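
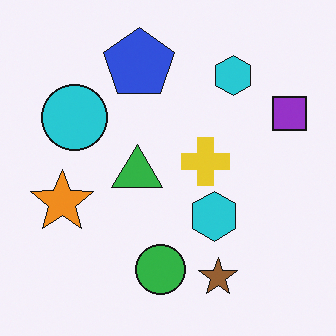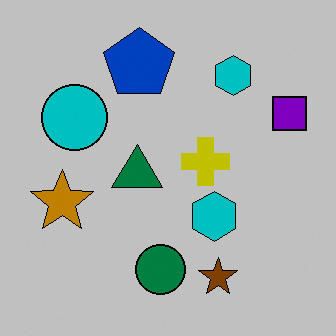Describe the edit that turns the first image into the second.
This is the original image aggressively posterized.

Each flat color has snapped to a coarser quantized level — most visibly, the near-white background has dropped to a flat grey.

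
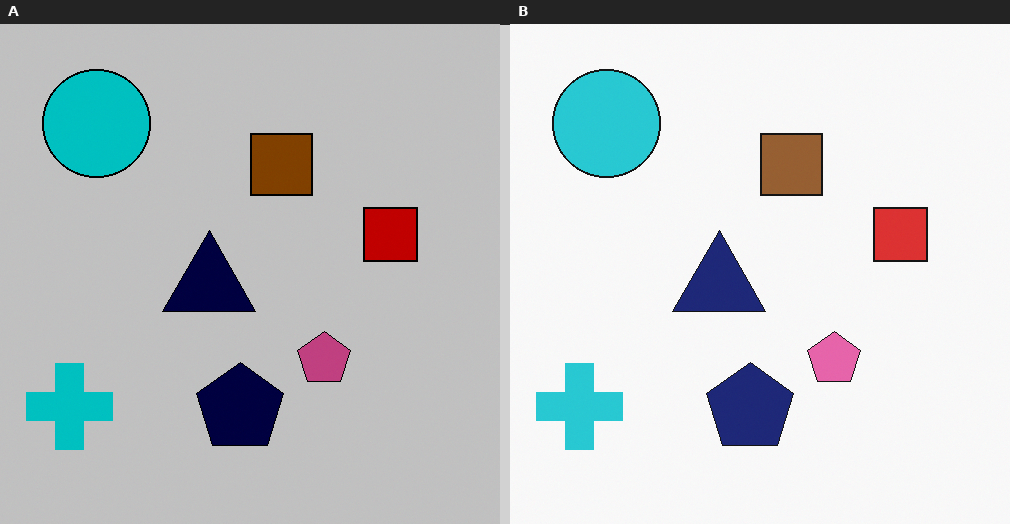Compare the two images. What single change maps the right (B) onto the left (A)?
It was heavily posterized to just a handful of flat colors.

Each flat color has snapped to a coarser quantized level — most visibly, the near-white background has dropped to a flat grey.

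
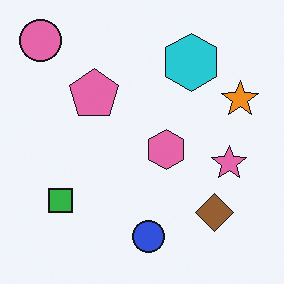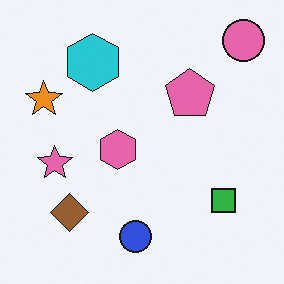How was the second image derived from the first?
It was flipped horizontally (left ↔ right).

The pink circle is in the top-left of the first image and the top-right of the second — shapes on opposite sides of the vertical midline have swapped in a mirror flip.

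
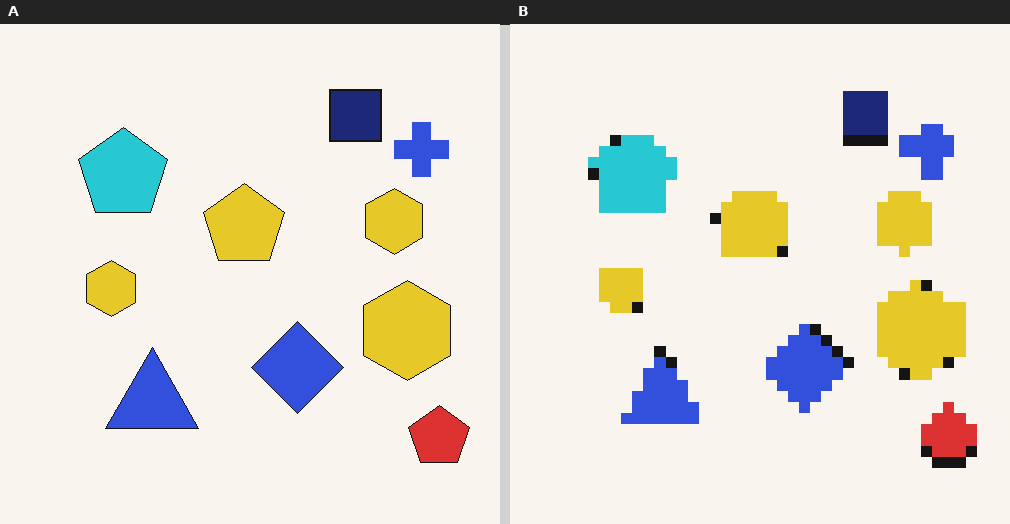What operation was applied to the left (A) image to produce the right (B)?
Heavily pixelated into large blocks.

Shapes are reduced to large square blocks; fine edges and outlines are lost — a downscale-then-upscale (mosaic) effect.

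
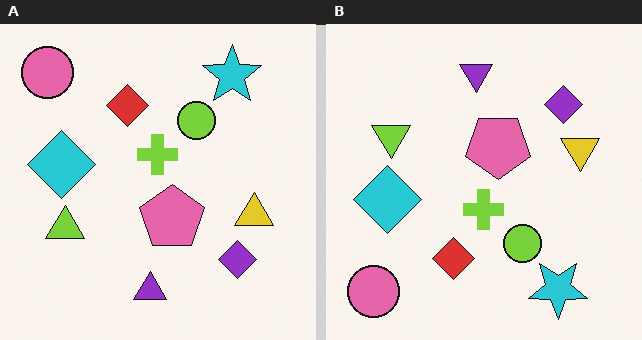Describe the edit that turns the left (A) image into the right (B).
The image was flipped vertically (top ↔ bottom).

The pink circle is in the top-left of the left (A) image and the bottom-left of the right (B) — shapes on opposite sides of the horizontal midline have swapped in a mirror flip.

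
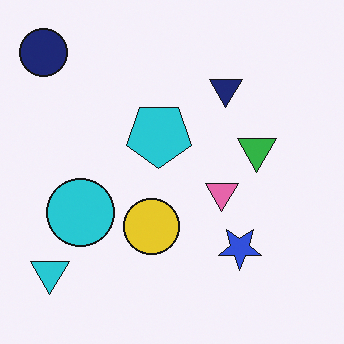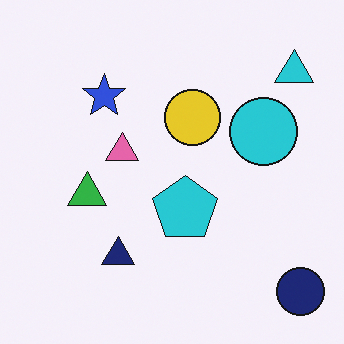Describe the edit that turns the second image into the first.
The first image is the second rotated 180°.

The navy circle sits in the bottom-right of the second image and the top-left of the first — consistent with a whole-image 180° rotation.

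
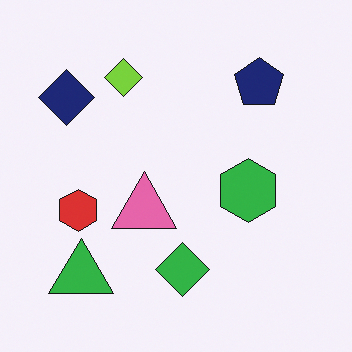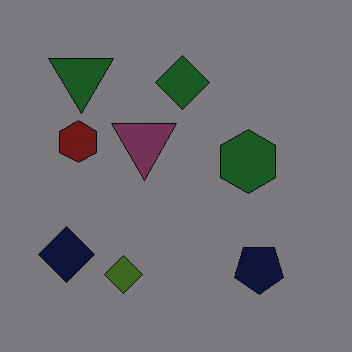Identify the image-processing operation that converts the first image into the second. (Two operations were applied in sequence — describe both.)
The transformation is: flipped vertically (top ↔ bottom), then darkened a lot.

The green triangle is in the bottom-left of the first image and the top-left of the second — shapes on opposite sides of the horizontal midline have swapped in a mirror flip. Every pixel — background and shapes alike — is uniformly darkened.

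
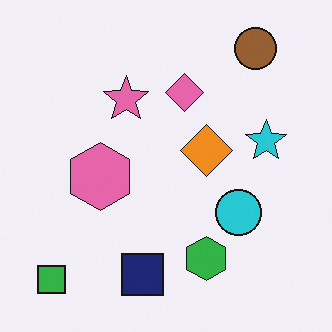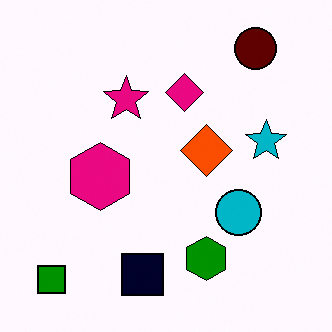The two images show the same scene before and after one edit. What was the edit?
The image was given much higher contrast.

Tones are pushed away from mid-grey across the whole image — a global contrast change.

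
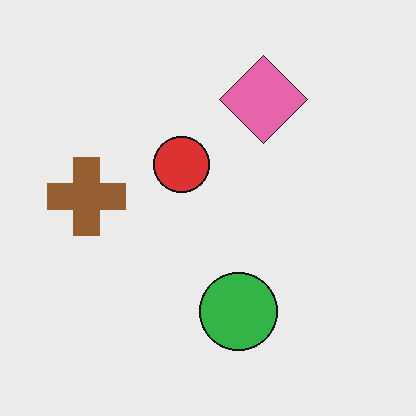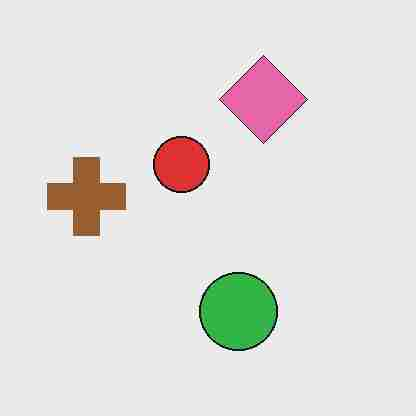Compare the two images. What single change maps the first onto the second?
The image was heavily JPEG-compressed with obvious blocking artifacts.

Blocky 8×8 compression artifacts appear around shape edges and the flat background shows ringing — characteristic JPEG degradation.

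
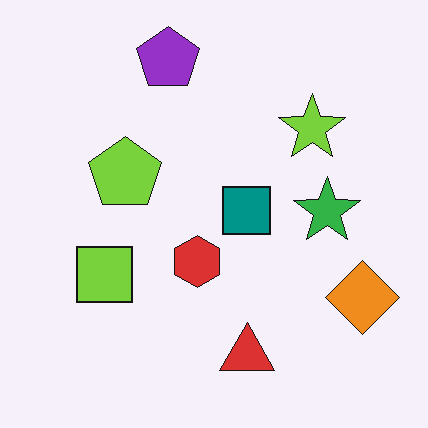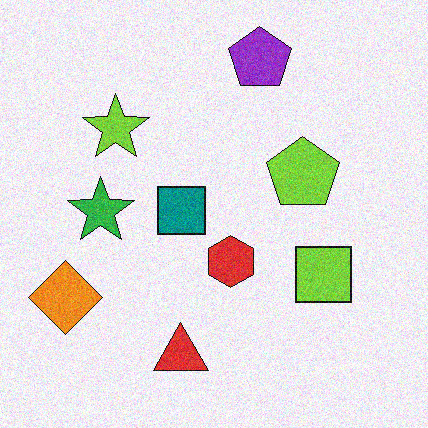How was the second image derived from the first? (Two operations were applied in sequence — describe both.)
The second image is the first flipped horizontally (left ↔ right), then degraded with moderate additive noise.

The orange diamond is in the bottom-right of the first image and the bottom-left of the second — shapes on opposite sides of the vertical midline have swapped in a mirror flip. Random speckle covers the whole image, including the flat background.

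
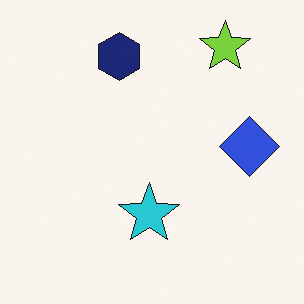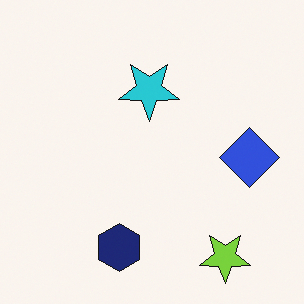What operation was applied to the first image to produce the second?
It was flipped vertically (top ↔ bottom).

The lime star is in the top-right of the first image and the bottom-right of the second — shapes on opposite sides of the horizontal midline have swapped in a mirror flip.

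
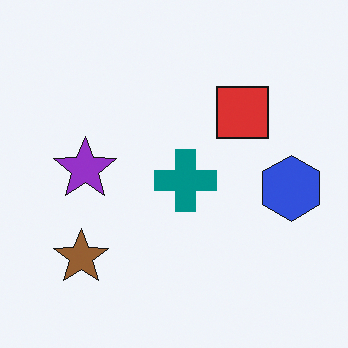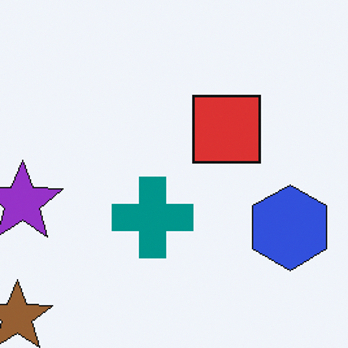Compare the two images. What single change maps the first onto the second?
The image was cropped slightly and scaled back up.

The visible shapes are larger and the field of view is narrower; shapes near the original edges may be partly or wholly outside the frame — a crop-and-rescale.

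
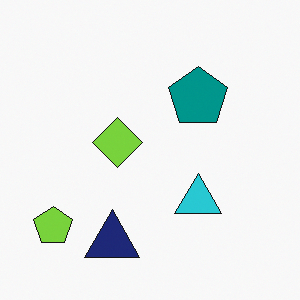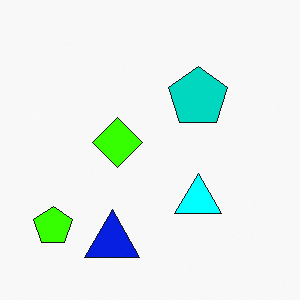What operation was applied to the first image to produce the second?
It was heavily oversaturated.

All colors are more vivid — a global saturation change.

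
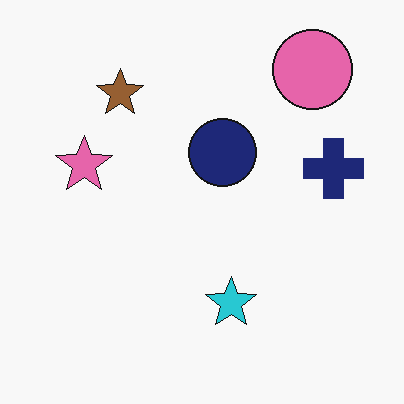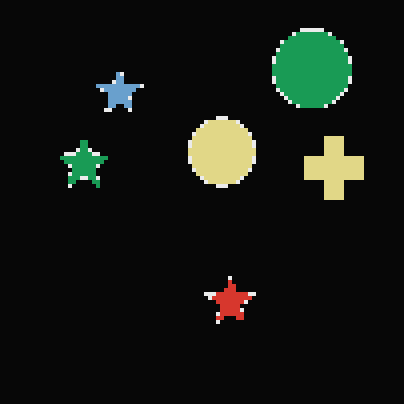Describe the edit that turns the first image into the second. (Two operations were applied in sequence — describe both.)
Color-inverted (negative), then mildly pixelated.

The light background has become dark and every shape's color is its complement — a photographic negative. Shapes are reduced to large square blocks; fine edges and outlines are lost — a downscale-then-upscale (mosaic) effect.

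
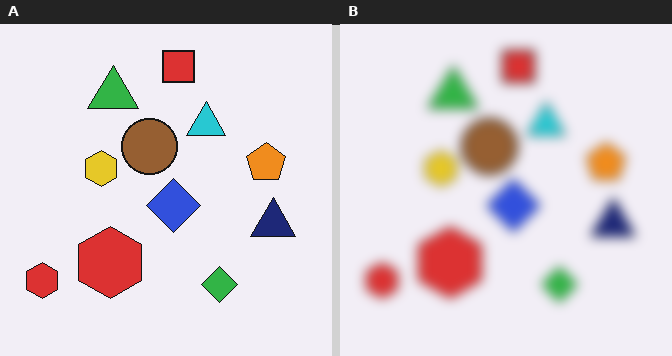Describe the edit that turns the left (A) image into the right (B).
It was strongly gaussian-blurred.

Shape edges and outlines are uniformly softened across the whole image.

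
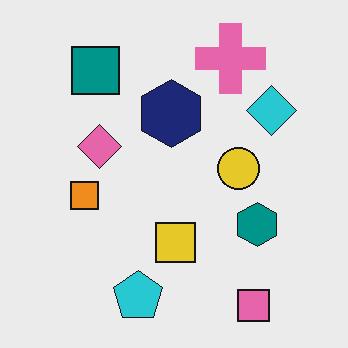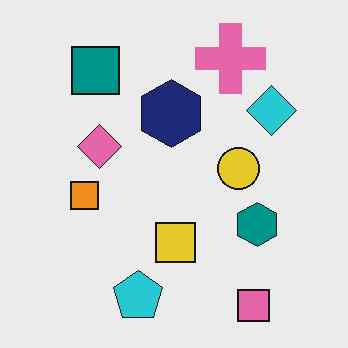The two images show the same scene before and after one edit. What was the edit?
This is the original image given moderate JPEG compression.

Blocky 8×8 compression artifacts appear around shape edges and the flat background shows ringing — characteristic JPEG degradation.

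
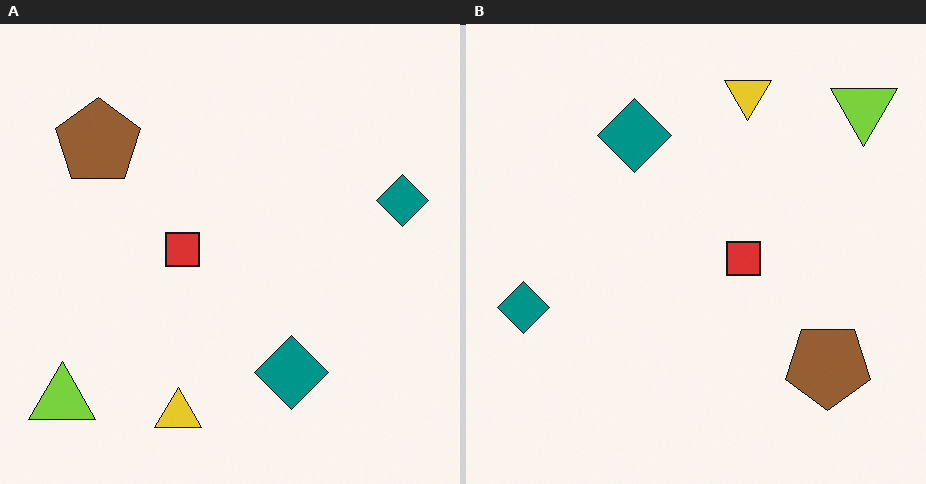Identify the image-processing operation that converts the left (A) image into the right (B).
Rotated 180°.

The lime triangle sits in the bottom-left of the left (A) image and the top-right of the right (B) — consistent with a whole-image 180° rotation.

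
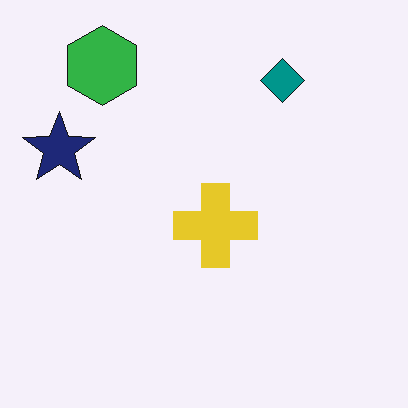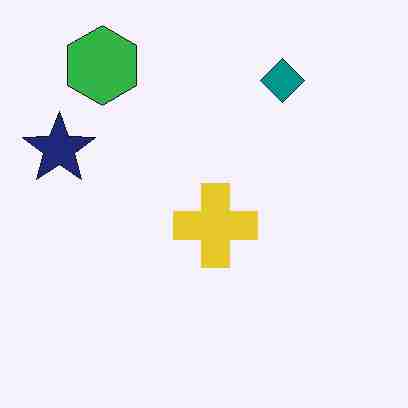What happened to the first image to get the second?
This is the original image heavily JPEG-compressed with obvious blocking artifacts.

Blocky 8×8 compression artifacts appear around shape edges and the flat background shows ringing — characteristic JPEG degradation.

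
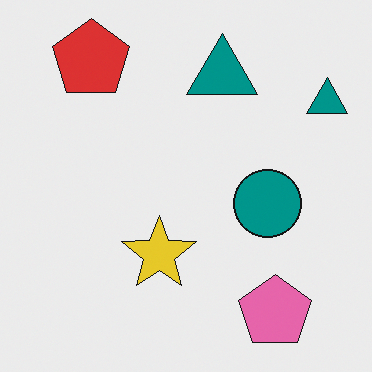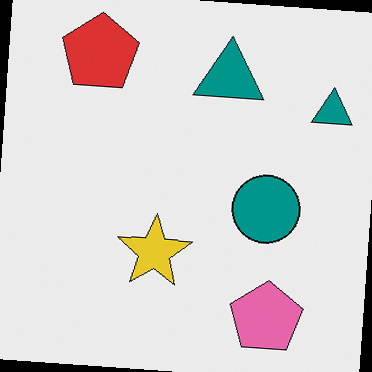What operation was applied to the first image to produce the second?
The image was rotated clockwise by a few degrees.

Every shape is tilted by the same angle and the image corners show triangular fill wedges — a whole-image rotation by a non-right angle.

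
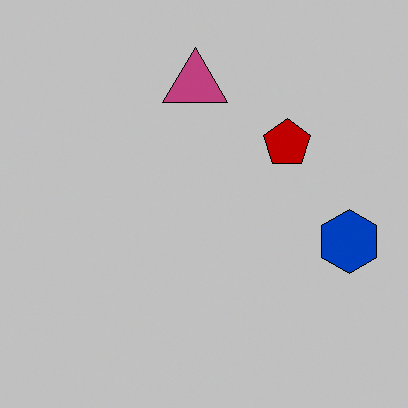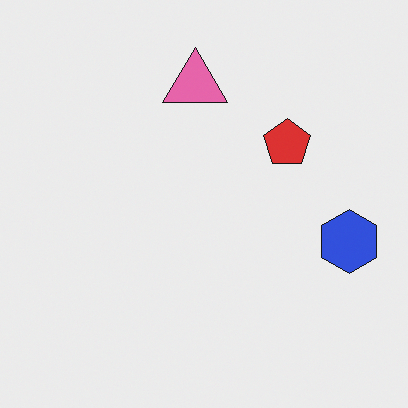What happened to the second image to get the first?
It was aggressively posterized.

Each flat color has snapped to a coarser quantized level — most visibly, the near-white background has dropped to a flat grey.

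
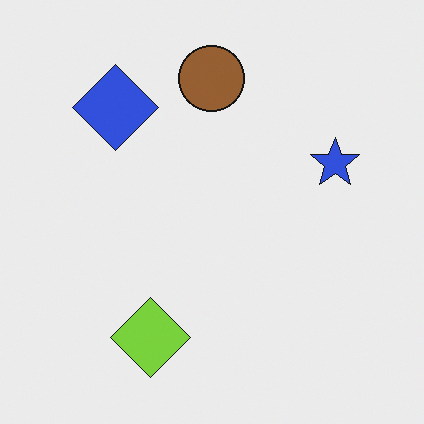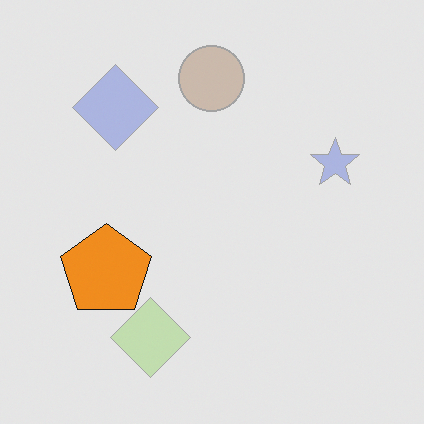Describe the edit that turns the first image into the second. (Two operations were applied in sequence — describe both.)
The image was washed out (contrast reduced), then overlaid with an additional orange pentagon.

Tones are pushed toward mid-grey across the whole image — a global contrast change. An orange pentagon appears in the second image that is absent from the first.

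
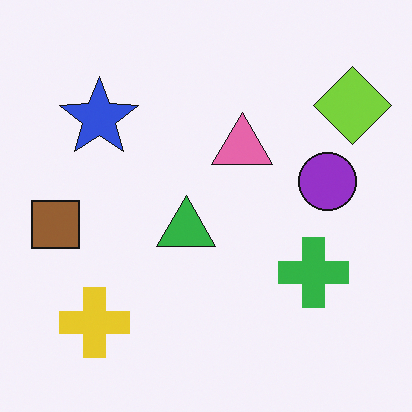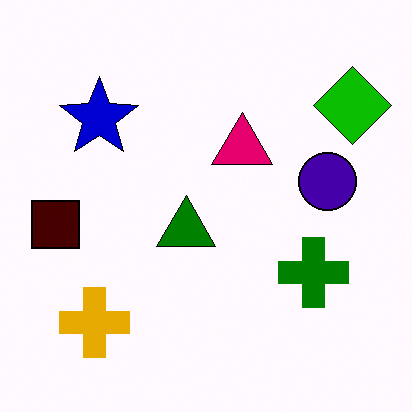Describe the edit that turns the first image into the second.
Given much higher contrast.

Tones are pushed away from mid-grey across the whole image — a global contrast change.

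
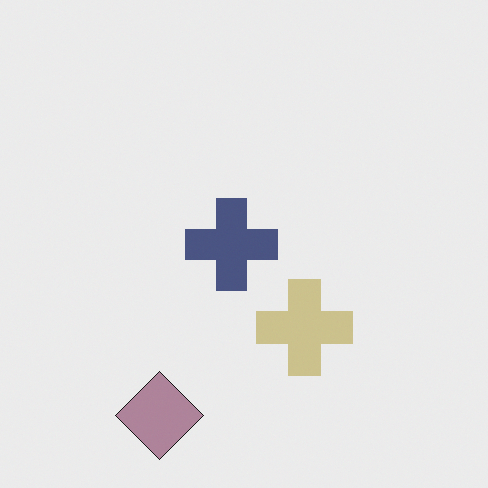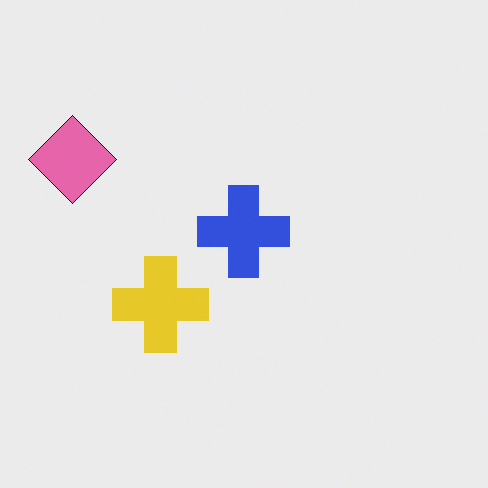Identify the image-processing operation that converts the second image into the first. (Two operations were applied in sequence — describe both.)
The first image is the second rotated 90° counter-clockwise, then made much more muted (saturation change).

The pink diamond sits in the top-left of the second image and the bottom-left of the first — consistent with a whole-image 90° counter-clockwise rotation. All colors are more muted and greyish — a global saturation change.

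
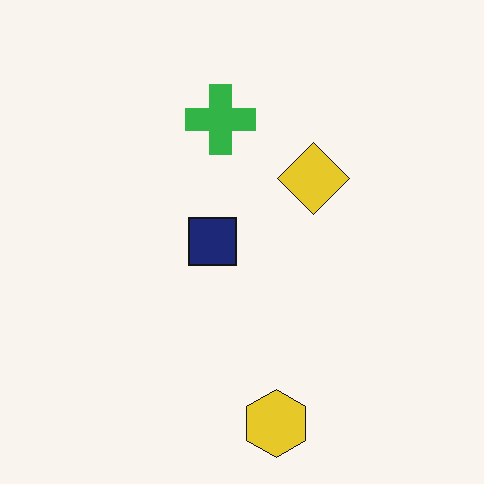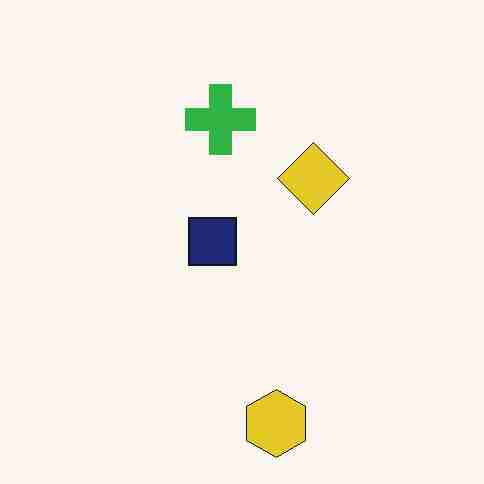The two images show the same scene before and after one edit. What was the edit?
It was heavily JPEG-compressed with obvious blocking artifacts.

Blocky 8×8 compression artifacts appear around shape edges and the flat background shows ringing — characteristic JPEG degradation.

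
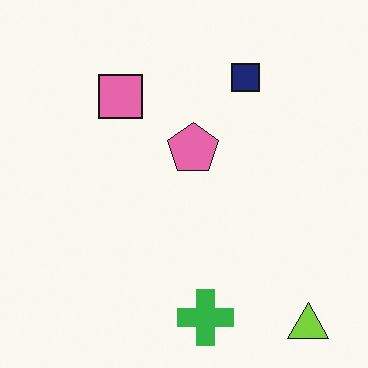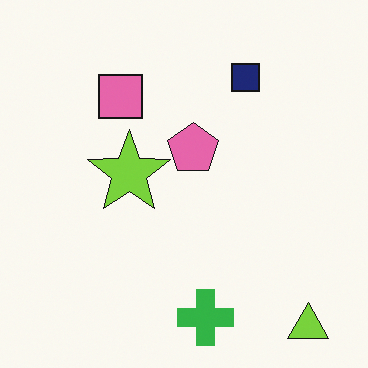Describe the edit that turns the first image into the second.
This is the original image overlaid with an additional lime star.

A lime star appears in the second image that is absent from the first.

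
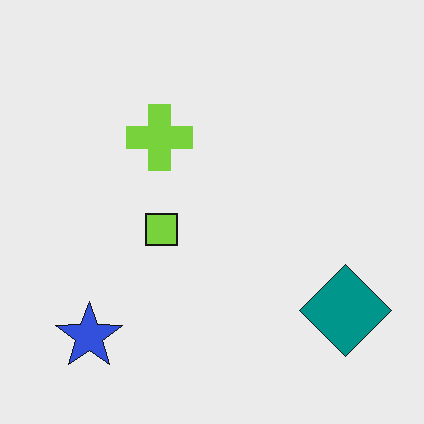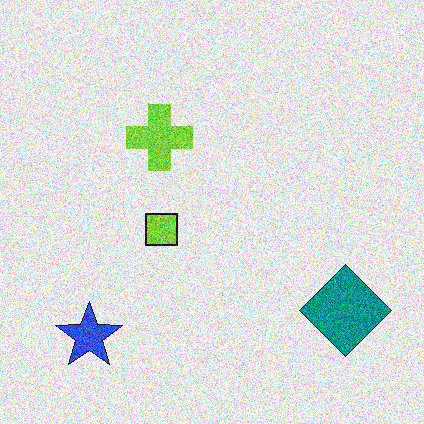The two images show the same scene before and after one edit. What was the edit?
This is the original image degraded with heavy additive noise.

Random speckle covers the whole image, including the flat background.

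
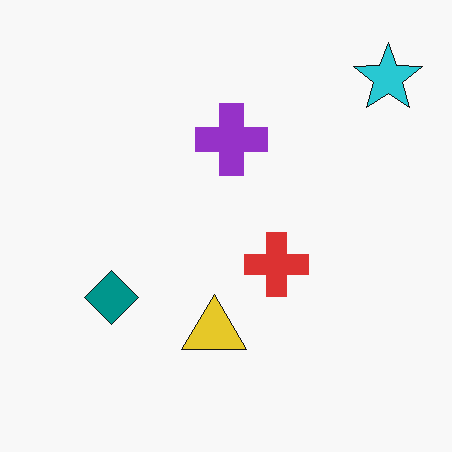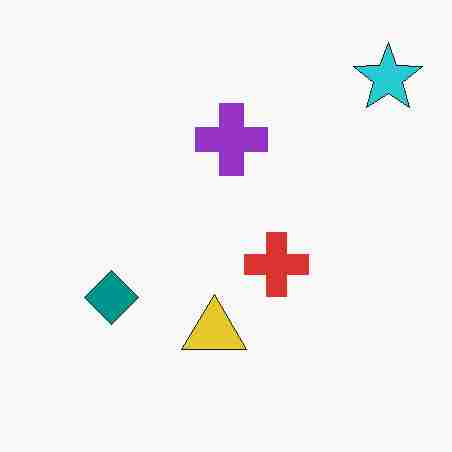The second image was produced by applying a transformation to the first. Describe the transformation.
The image was degraded with heavy JPEG compression.

Blocky 8×8 compression artifacts appear around shape edges and the flat background shows ringing — characteristic JPEG degradation.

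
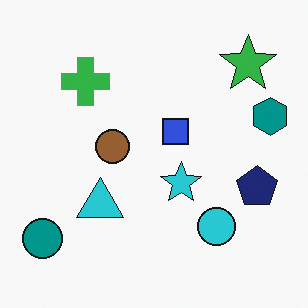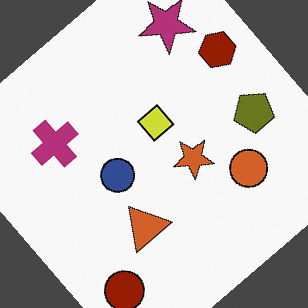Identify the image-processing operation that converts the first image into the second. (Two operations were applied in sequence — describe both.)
The transformation is: hue-shifted by a large amount, then rotated counter-clockwise by a large amount — several tens of degrees.

Every shape's color has rotated by the same amount around the hue wheel — a uniform hue shift. Every shape is tilted by the same angle and the image corners show triangular fill wedges — a whole-image rotation by a non-right angle.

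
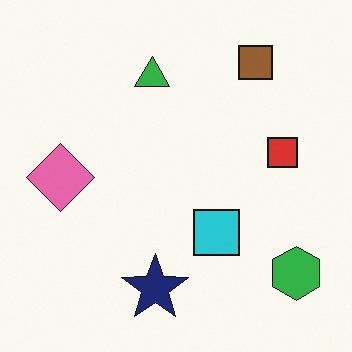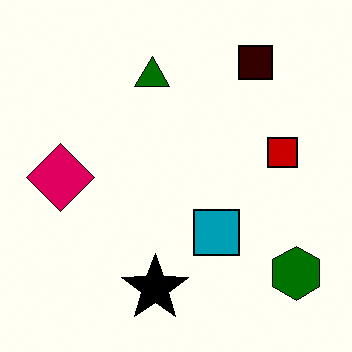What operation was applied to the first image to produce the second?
This is the original image boosted in contrast.

Tones are pushed away from mid-grey across the whole image — a global contrast change.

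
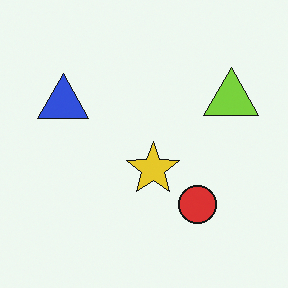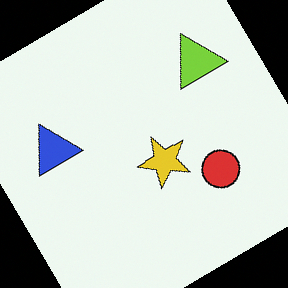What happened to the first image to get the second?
The transformation is: rotated counter-clockwise by a large amount — several tens of degrees.

Every shape is tilted by the same angle and the image corners show triangular fill wedges — a whole-image rotation by a non-right angle.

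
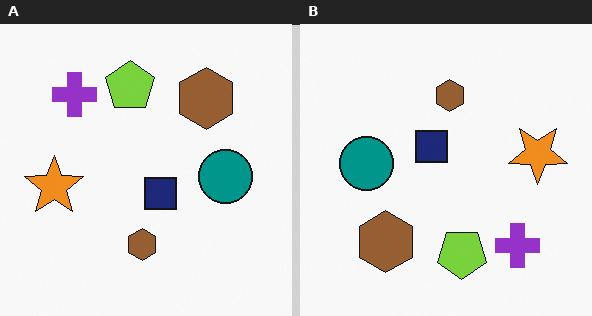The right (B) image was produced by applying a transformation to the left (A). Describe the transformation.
The transformation is: rotated 180°.

The purple cross sits in the top-left of the left (A) image and the bottom-right of the right (B) — consistent with a whole-image 180° rotation.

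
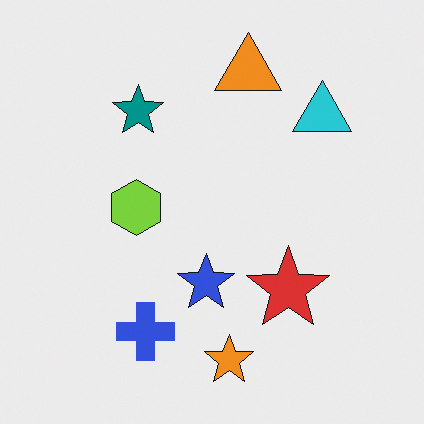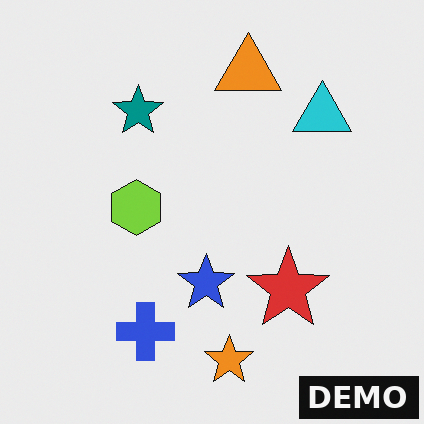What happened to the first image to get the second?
The second image is the first watermarked with the text "DEMO" in the lower-right corner.

A dark label reading "DEMO" appears in the lower-right corner.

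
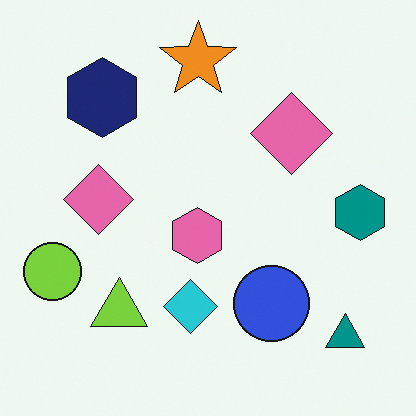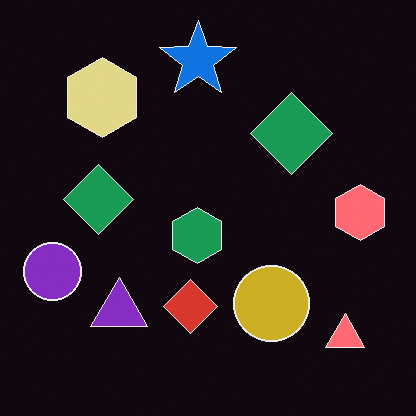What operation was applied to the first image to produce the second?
Color-inverted (negative).

The light background has become dark and every shape's color is its complement — a photographic negative.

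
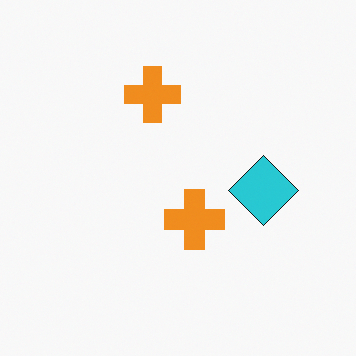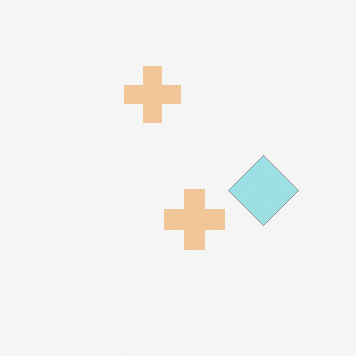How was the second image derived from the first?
The image was washed out (contrast reduced).

Tones are pushed toward mid-grey across the whole image — a global contrast change.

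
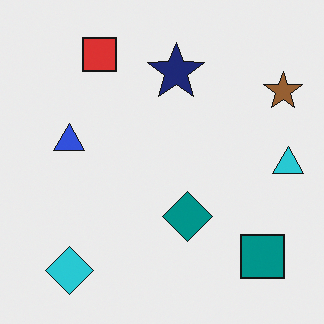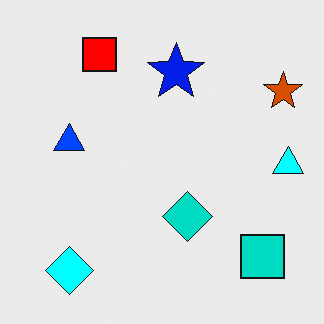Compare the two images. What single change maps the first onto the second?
The image was heavily oversaturated.

All colors are more vivid — a global saturation change.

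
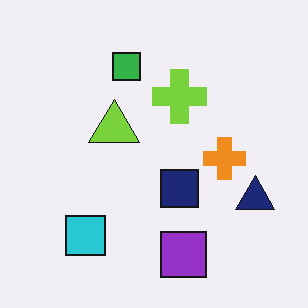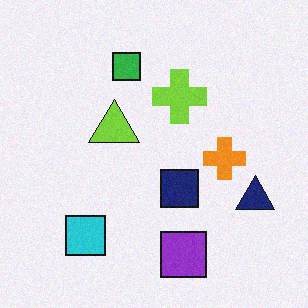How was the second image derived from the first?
Degraded with light additive noise.

Random speckle covers the whole image, including the flat background.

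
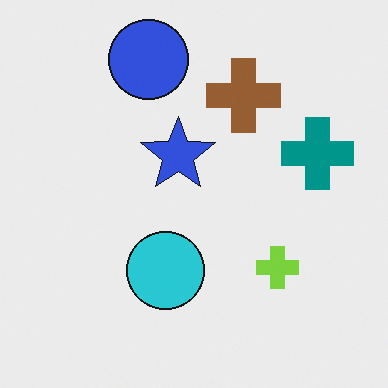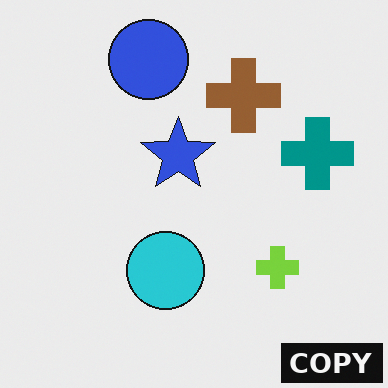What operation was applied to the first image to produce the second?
The image was watermarked with the text "COPY" in the lower-right corner.

A dark label reading "COPY" appears in the lower-right corner.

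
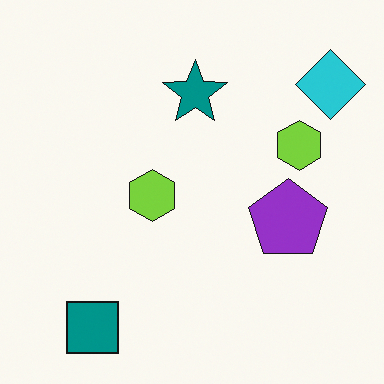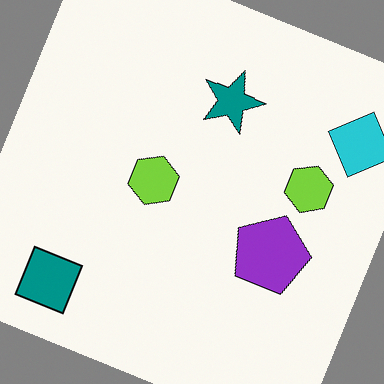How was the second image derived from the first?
The image was rotated clockwise by a clearly visible amount.

Every shape is tilted by the same angle and the image corners show triangular fill wedges — a whole-image rotation by a non-right angle.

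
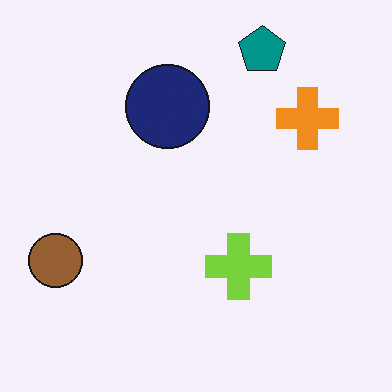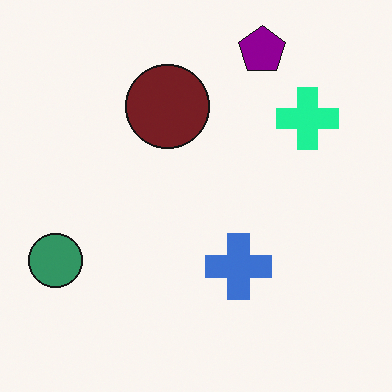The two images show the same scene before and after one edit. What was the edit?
Hue-shifted through roughly a third of the color wheel.

Every shape's color has rotated by the same amount around the hue wheel — a uniform hue shift.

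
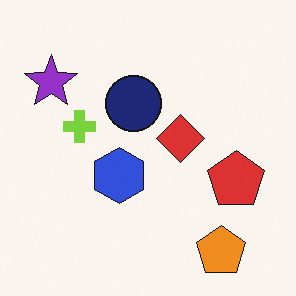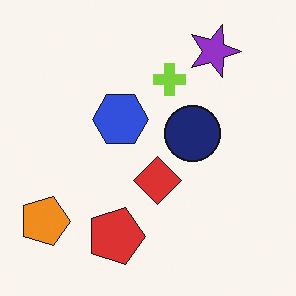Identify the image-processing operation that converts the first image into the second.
The second image is the first rotated 90° clockwise.

The orange pentagon sits in the bottom-right of the first image and the bottom-left of the second — consistent with a whole-image 90° clockwise rotation.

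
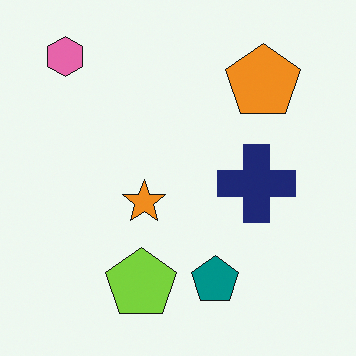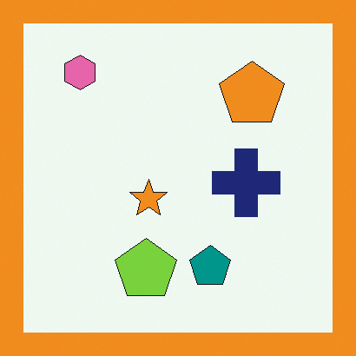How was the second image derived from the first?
The image was framed with a orange border.

A solid orange frame runs around the edge of the second image, with the content slightly shrunk inside it.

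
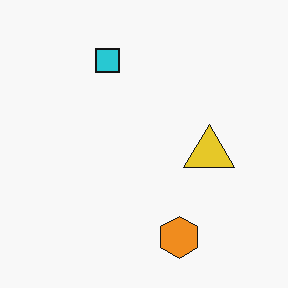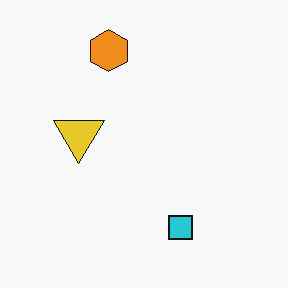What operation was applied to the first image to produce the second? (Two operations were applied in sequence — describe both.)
This is the original image JPEG-compressed with visible artifacts, then rotated 180°.

Blocky 8×8 compression artifacts appear around shape edges and the flat background shows ringing — characteristic JPEG degradation. The orange hexagon sits in the bottom of the first image and the top of the second — consistent with a whole-image 180° rotation.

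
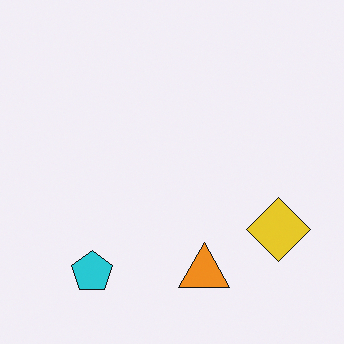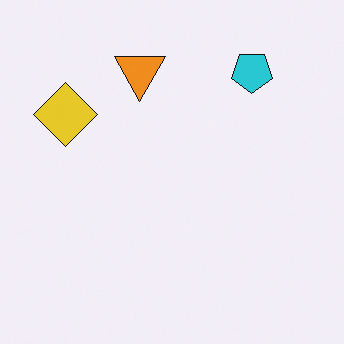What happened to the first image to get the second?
The image was rotated 180°.

The cyan pentagon sits in the bottom-left of the first image and the top-right of the second — consistent with a whole-image 180° rotation.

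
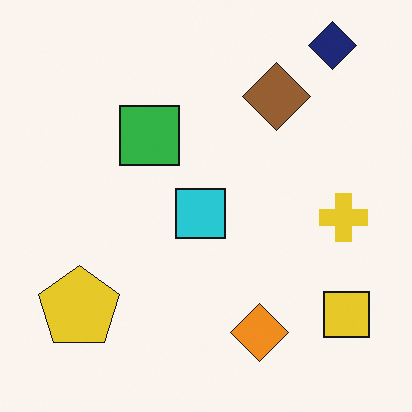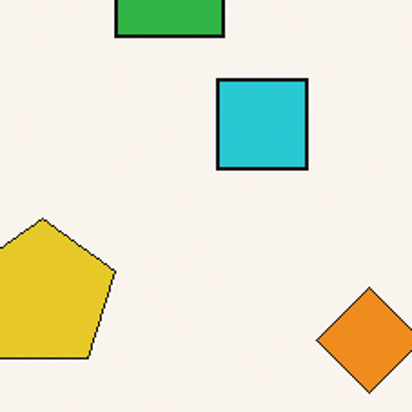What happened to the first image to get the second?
This is the original image cropped to a noticeably smaller region and rescaled.

The visible shapes are larger and the field of view is narrower; shapes near the original edges may be partly or wholly outside the frame — a crop-and-rescale.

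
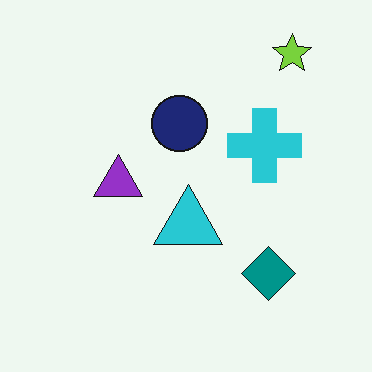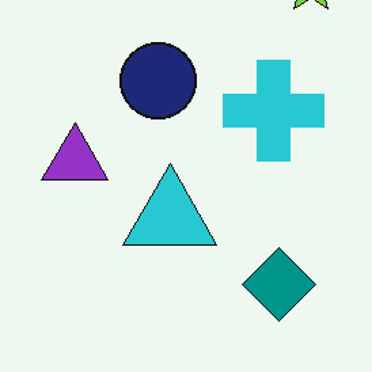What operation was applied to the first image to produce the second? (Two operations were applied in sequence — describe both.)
Cropped to a modestly smaller region and rescaled, then JPEG-compressed with visible artifacts.

The visible shapes are larger and the field of view is narrower; shapes near the original edges may be partly or wholly outside the frame — a crop-and-rescale. Blocky 8×8 compression artifacts appear around shape edges and the flat background shows ringing — characteristic JPEG degradation.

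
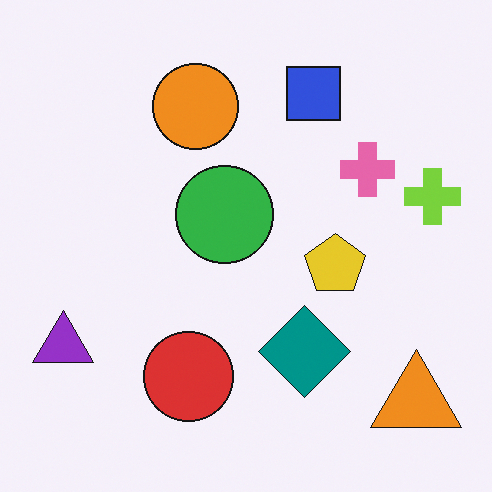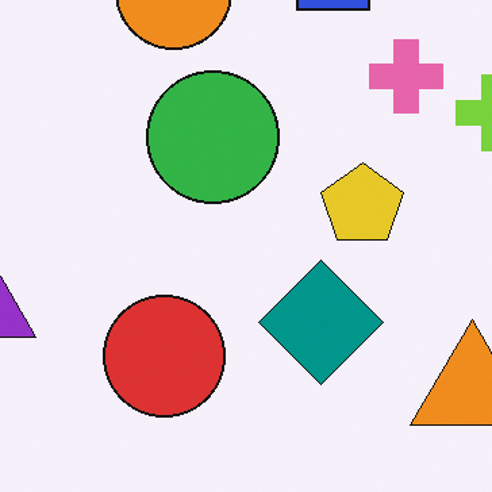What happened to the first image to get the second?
The second image is the first cropped slightly and scaled back up.

The visible shapes are larger and the field of view is narrower; shapes near the original edges may be partly or wholly outside the frame — a crop-and-rescale.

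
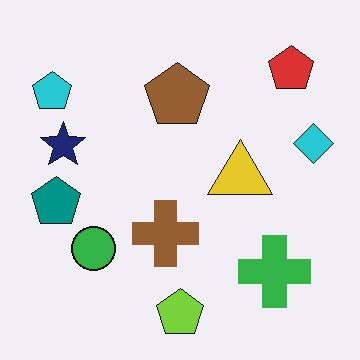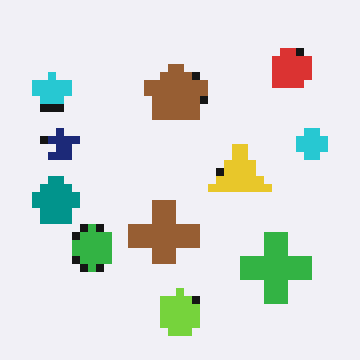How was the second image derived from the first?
The transformation is: moderately pixelated.

Shapes are reduced to large square blocks; fine edges and outlines are lost — a downscale-then-upscale (mosaic) effect.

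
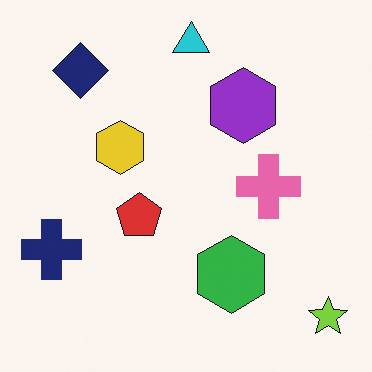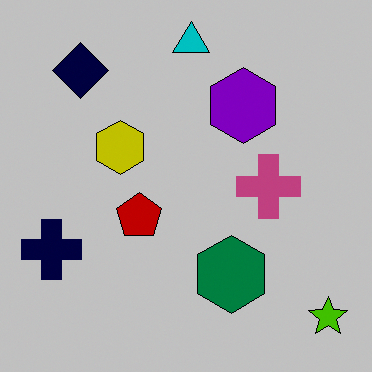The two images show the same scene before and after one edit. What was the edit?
This is the original image heavily posterized to just a handful of flat colors.

Each flat color has snapped to a coarser quantized level — most visibly, the near-white background has dropped to a flat grey.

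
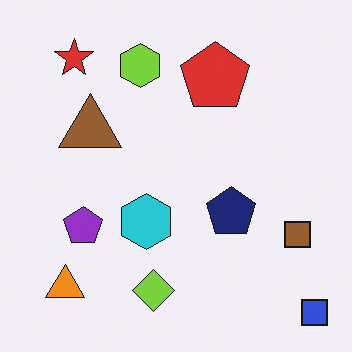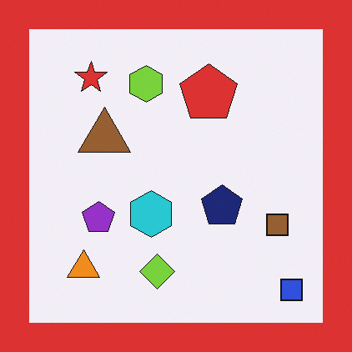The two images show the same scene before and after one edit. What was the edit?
It was framed with a red border.

A solid red frame runs around the edge of the second image, with the content slightly shrunk inside it.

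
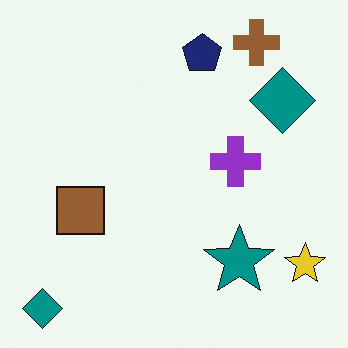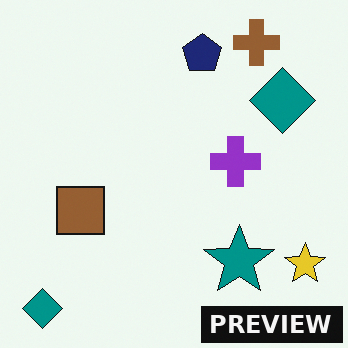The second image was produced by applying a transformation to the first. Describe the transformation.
The transformation is: watermarked with the text "PREVIEW" in the lower-right corner.

A dark label reading "PREVIEW" appears in the lower-right corner.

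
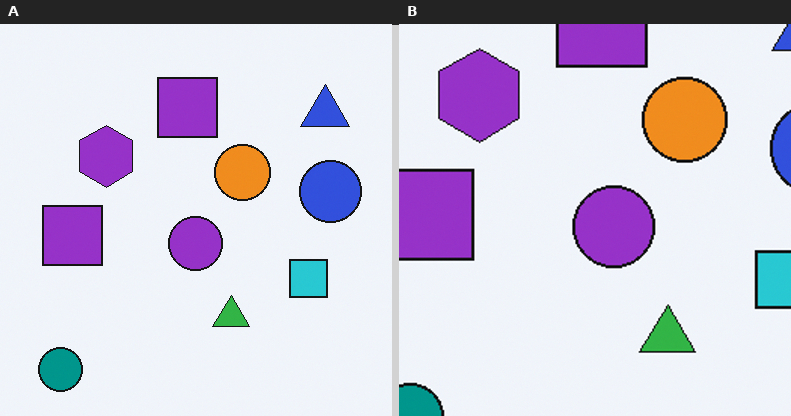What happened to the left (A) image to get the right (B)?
The right (B) image is the left (A) cropped to a modestly smaller region and rescaled.

The visible shapes are larger and the field of view is narrower; shapes near the original edges may be partly or wholly outside the frame — a crop-and-rescale.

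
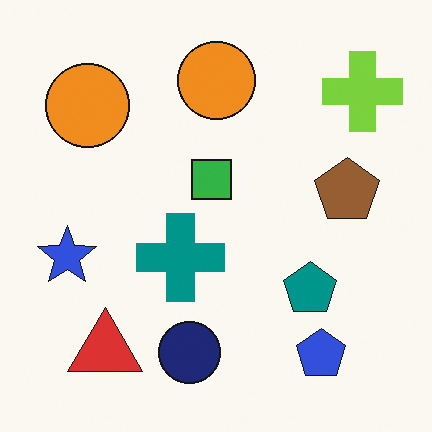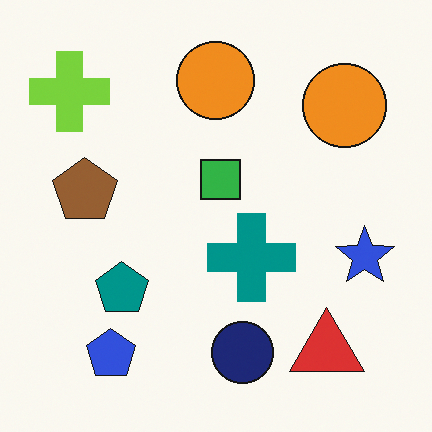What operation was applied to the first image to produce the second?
The second image is the first flipped horizontally (left ↔ right).

The blue star is in the left of the first image and the right of the second — shapes on opposite sides of the vertical midline have swapped in a mirror flip.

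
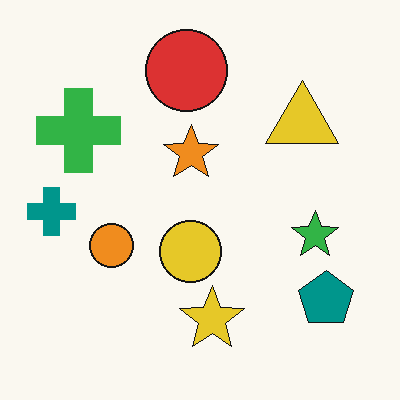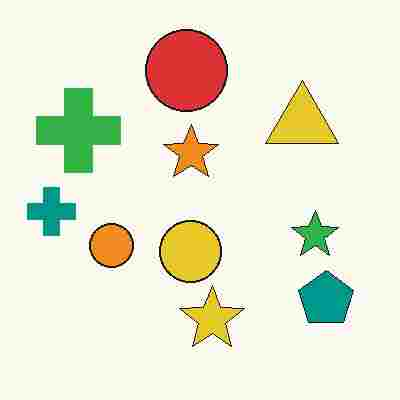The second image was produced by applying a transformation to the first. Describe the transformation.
The second image is the first degraded with heavy JPEG compression.

Blocky 8×8 compression artifacts appear around shape edges and the flat background shows ringing — characteristic JPEG degradation.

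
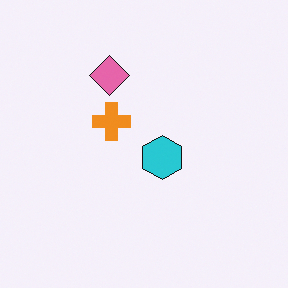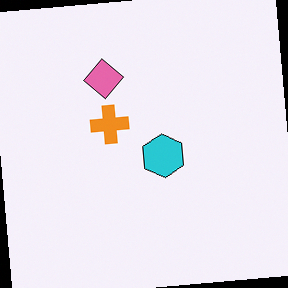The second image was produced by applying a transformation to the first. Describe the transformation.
It was rotated counter-clockwise by a few degrees.

Every shape is tilted by the same angle and the image corners show triangular fill wedges — a whole-image rotation by a non-right angle.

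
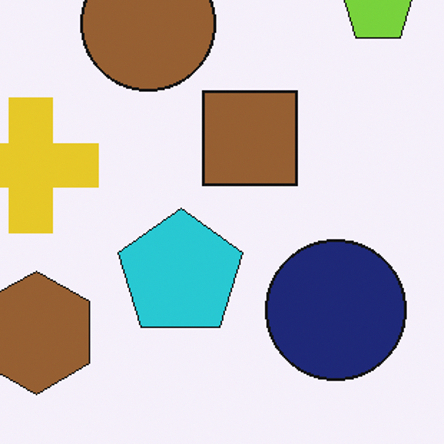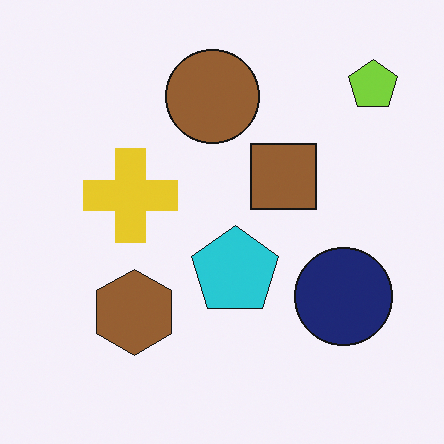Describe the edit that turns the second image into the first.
The image was cropped to a modestly smaller region and rescaled.

The visible shapes are larger and the field of view is narrower; shapes near the original edges may be partly or wholly outside the frame — a crop-and-rescale.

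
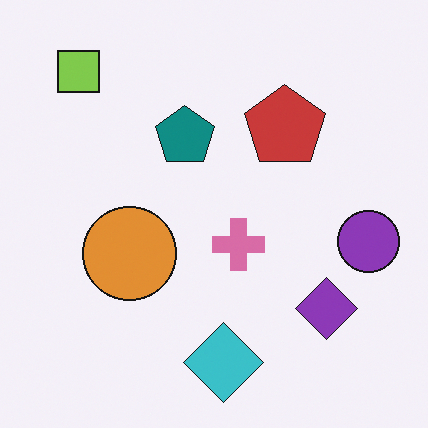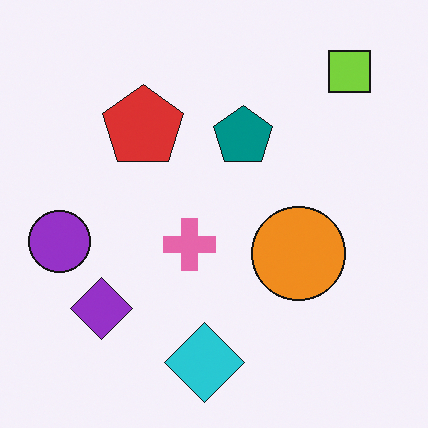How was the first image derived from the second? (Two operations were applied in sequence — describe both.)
The transformation is: slightly desaturated, then flipped horizontally (left ↔ right).

All colors are more muted and greyish — a global saturation change. The purple circle is in the left of the second image and the right of the first — shapes on opposite sides of the vertical midline have swapped in a mirror flip.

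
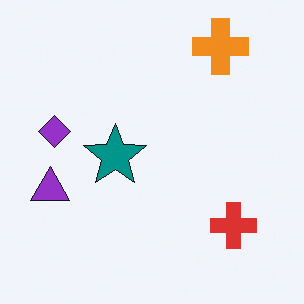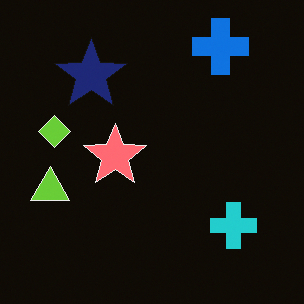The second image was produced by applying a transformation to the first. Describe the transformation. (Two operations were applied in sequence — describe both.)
It was color-inverted (negative), then overlaid with an additional navy star.

The light background has become dark and every shape's color is its complement — a photographic negative. A navy star appears in the second image that is absent from the first.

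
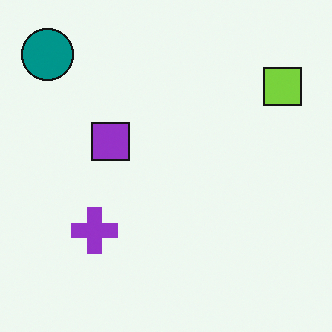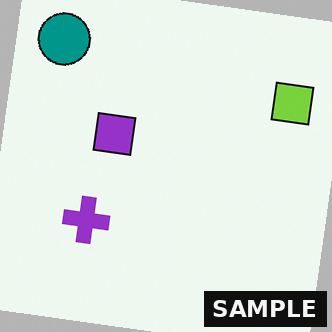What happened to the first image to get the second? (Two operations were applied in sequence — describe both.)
The transformation is: rotated clockwise by a small amount, then watermarked with the text "SAMPLE" in the lower-right corner.

Every shape is tilted by the same angle and the image corners show triangular fill wedges — a whole-image rotation by a non-right angle. A dark label reading "SAMPLE" appears in the lower-right corner.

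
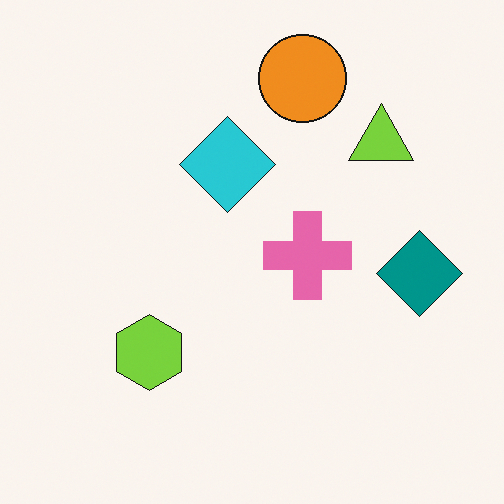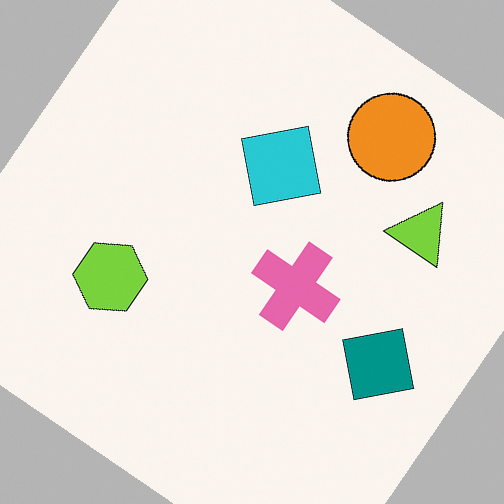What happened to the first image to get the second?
The transformation is: rotated clockwise by a large amount — several tens of degrees.

Every shape is tilted by the same angle and the image corners show triangular fill wedges — a whole-image rotation by a non-right angle.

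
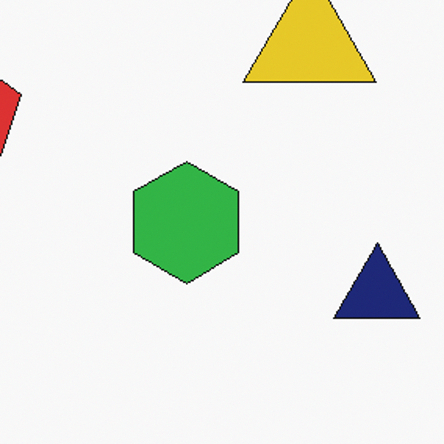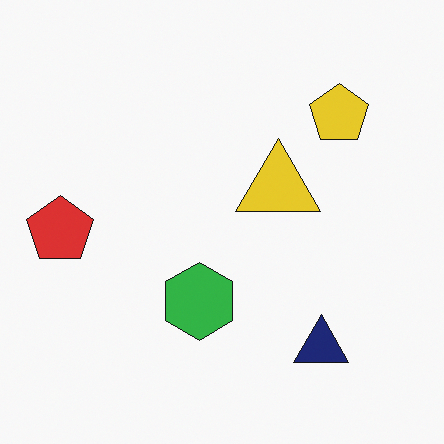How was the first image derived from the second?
The first image is the second cropped to a modestly smaller region and rescaled.

The visible shapes are larger and the field of view is narrower; shapes near the original edges may be partly or wholly outside the frame — a crop-and-rescale.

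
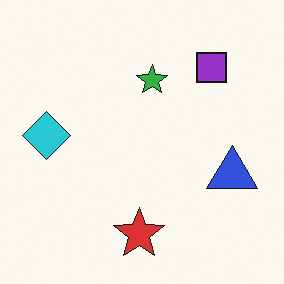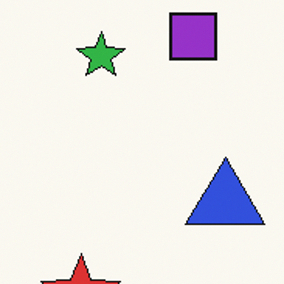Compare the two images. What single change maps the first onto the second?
Cropped to a modestly smaller region and rescaled.

The visible shapes are larger and the field of view is narrower; shapes near the original edges may be partly or wholly outside the frame — a crop-and-rescale.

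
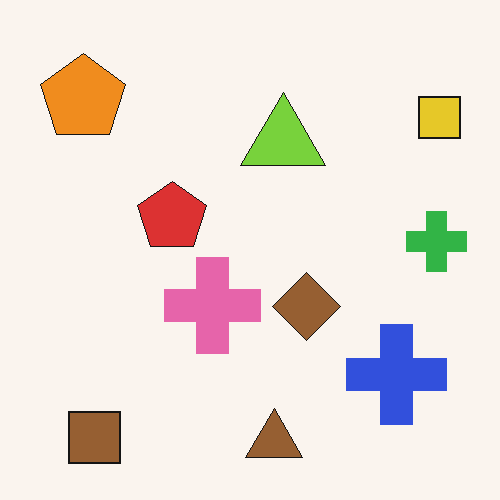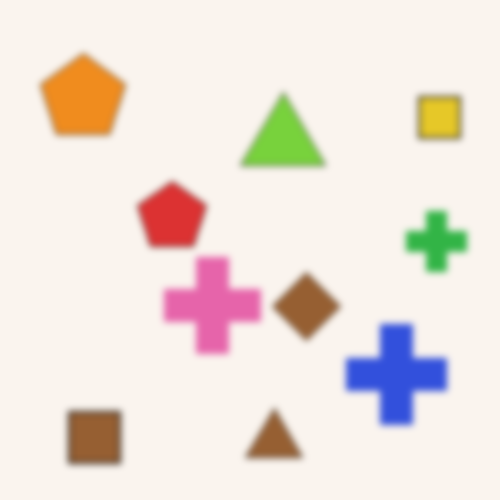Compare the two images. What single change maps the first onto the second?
This is the original image noticeably gaussian-blurred.

Shape edges and outlines are uniformly softened across the whole image.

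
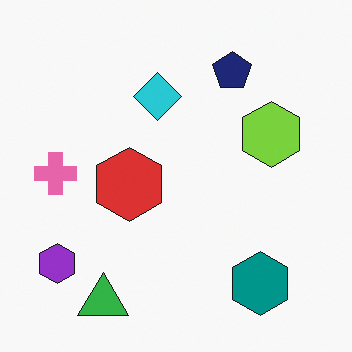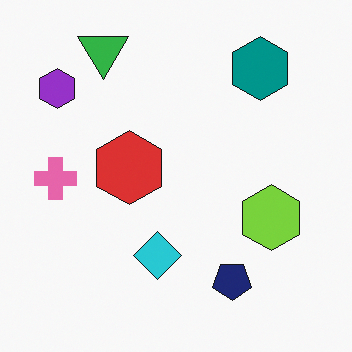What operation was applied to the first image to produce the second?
This is the original image flipped vertically (top ↔ bottom).

The green triangle is in the bottom-left of the first image and the top-left of the second — shapes on opposite sides of the horizontal midline have swapped in a mirror flip.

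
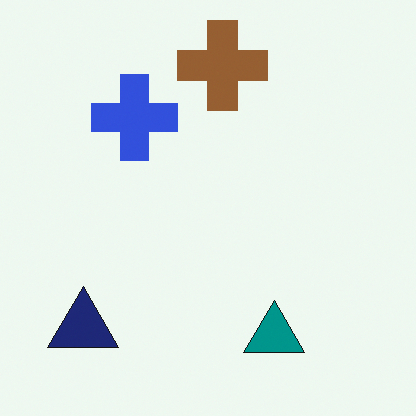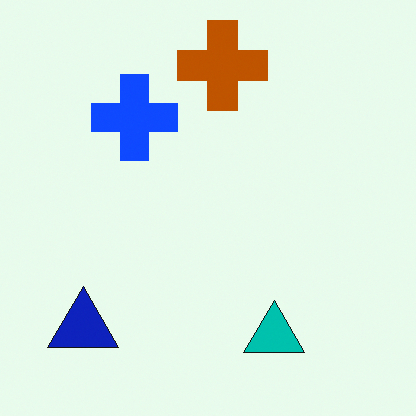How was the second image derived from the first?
This is the original image made much more vivid (saturation change).

All colors are more vivid — a global saturation change.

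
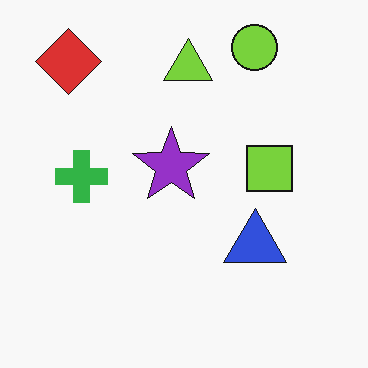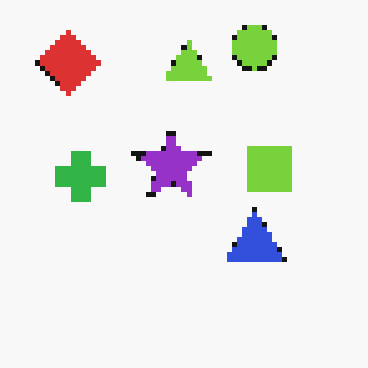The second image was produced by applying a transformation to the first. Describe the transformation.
This is the original image lightly pixelated (a mild mosaic effect).

Shapes are reduced to large square blocks; fine edges and outlines are lost — a downscale-then-upscale (mosaic) effect.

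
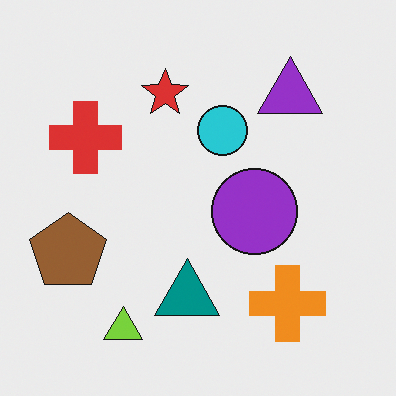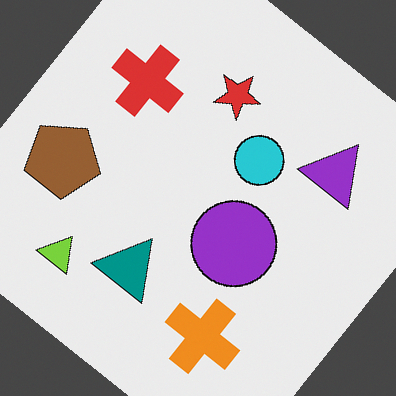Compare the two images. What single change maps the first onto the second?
Rotated clockwise by a large amount — several tens of degrees.

Every shape is tilted by the same angle and the image corners show triangular fill wedges — a whole-image rotation by a non-right angle.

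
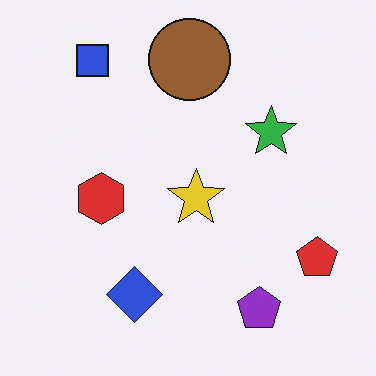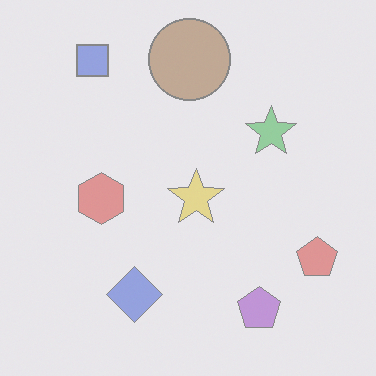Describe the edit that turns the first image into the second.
The transformation is: washed out (contrast reduced).

Tones are pushed toward mid-grey across the whole image — a global contrast change.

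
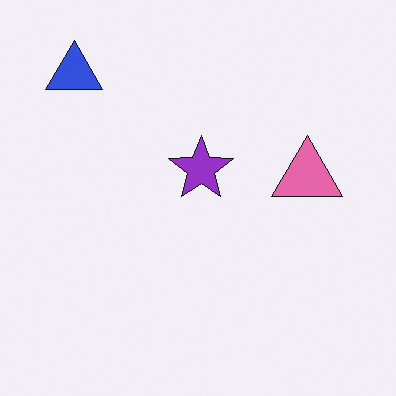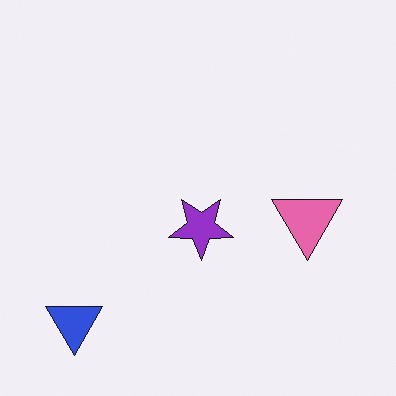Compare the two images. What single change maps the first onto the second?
This is the original image flipped vertically (top ↔ bottom).

The blue triangle is in the top-left of the first image and the bottom-left of the second — shapes on opposite sides of the horizontal midline have swapped in a mirror flip.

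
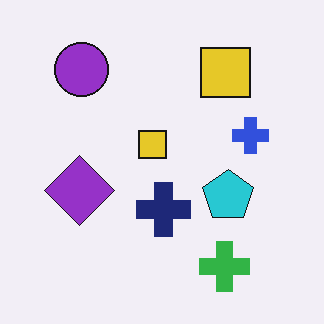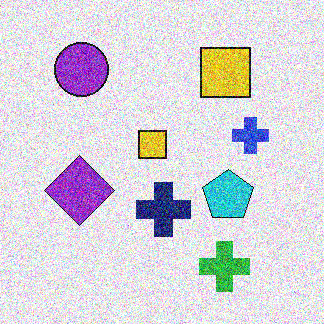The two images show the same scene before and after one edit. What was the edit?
This is the original image degraded with a thick layer of grain.

Random speckle covers the whole image, including the flat background.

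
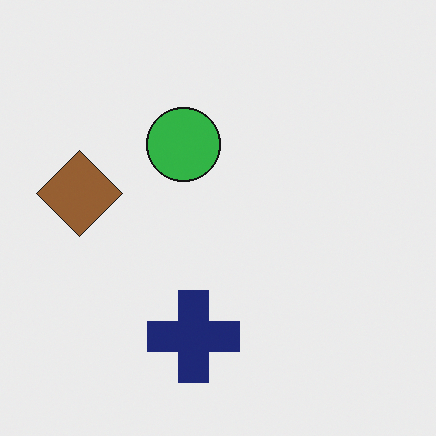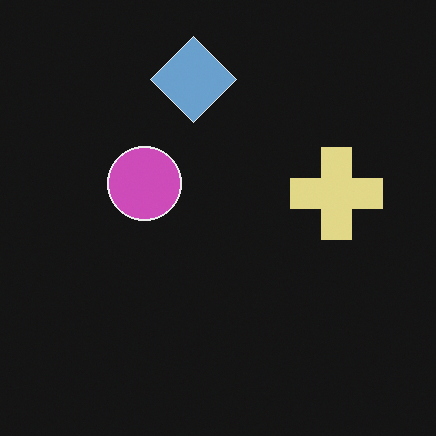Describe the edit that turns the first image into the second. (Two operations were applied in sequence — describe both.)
Color-inverted (negative), then transposed (reflected across the top-left ↔ bottom-right diagonal).

The light background has become dark and every shape's color is its complement — a photographic negative. Shapes have swapped their row and column positions — what was in the top-right is now in the bottom-left — a diagonal reflection.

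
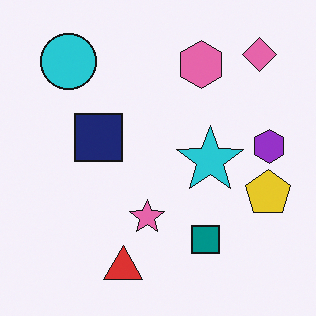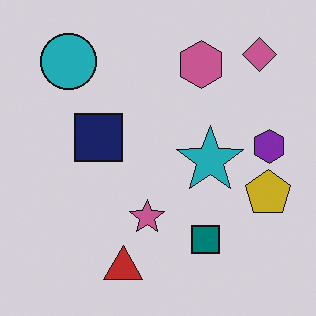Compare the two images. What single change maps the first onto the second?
This is the original image darkened a little.

Every pixel — background and shapes alike — is uniformly darkened.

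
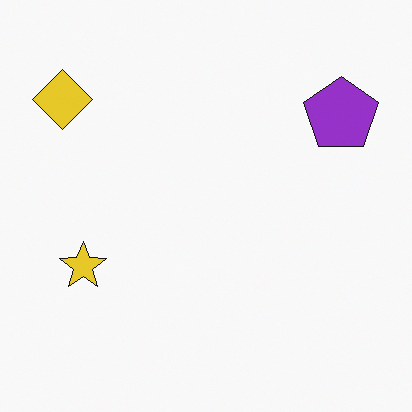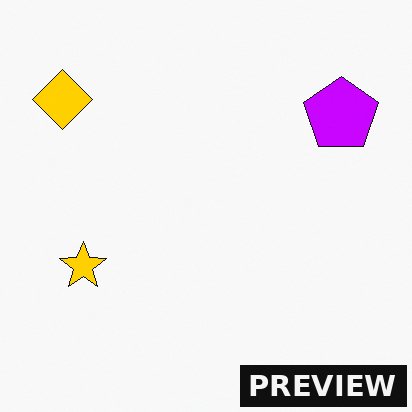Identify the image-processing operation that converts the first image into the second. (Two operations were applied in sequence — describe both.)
The image was heavily oversaturated, then watermarked with the text "PREVIEW" in the lower-right corner.

All colors are more vivid — a global saturation change. A dark label reading "PREVIEW" appears in the lower-right corner.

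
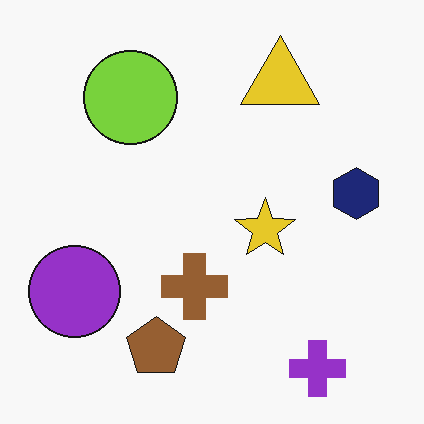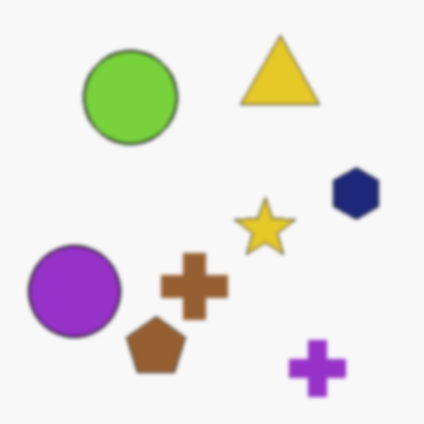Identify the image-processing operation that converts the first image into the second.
It was slightly softened.

Shape edges and outlines are uniformly softened across the whole image.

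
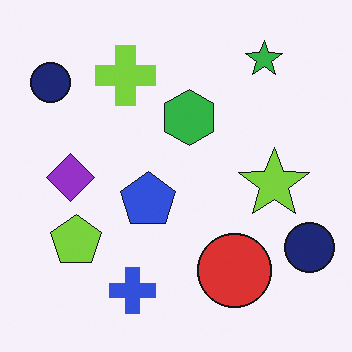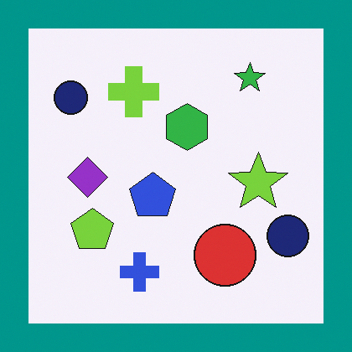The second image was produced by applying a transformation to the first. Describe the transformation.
This is the original image framed with a teal border.

A solid teal frame runs around the edge of the second image, with the content slightly shrunk inside it.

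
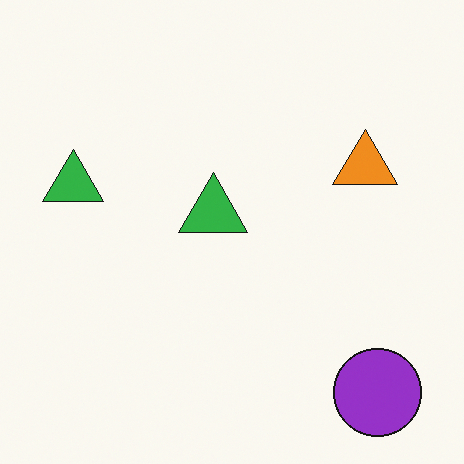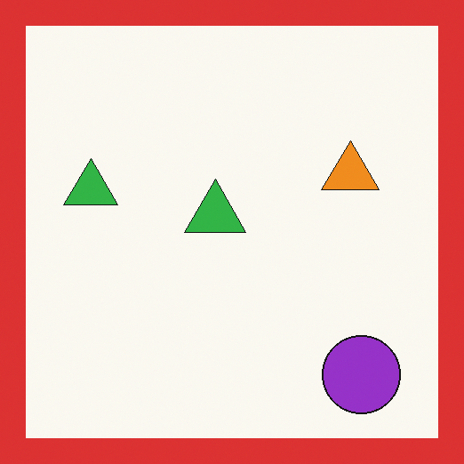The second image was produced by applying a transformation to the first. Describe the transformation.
It was framed with a red border.

A solid red frame runs around the edge of the second image, with the content slightly shrunk inside it.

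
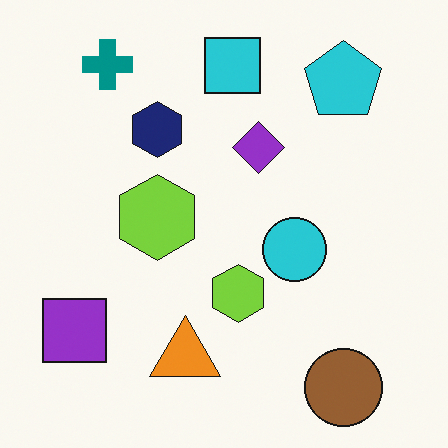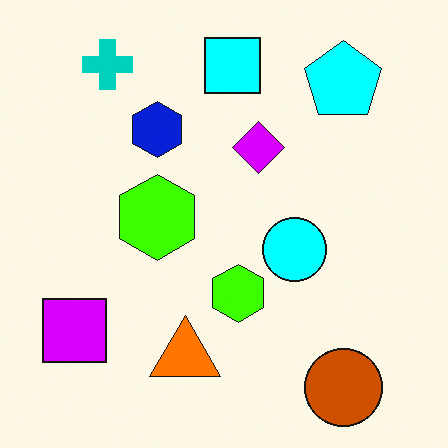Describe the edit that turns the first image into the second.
It was made much more vivid (saturation change).

All colors are more vivid — a global saturation change.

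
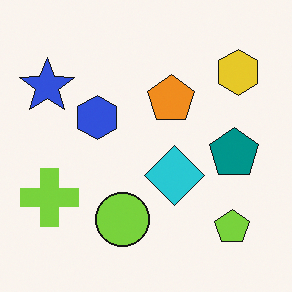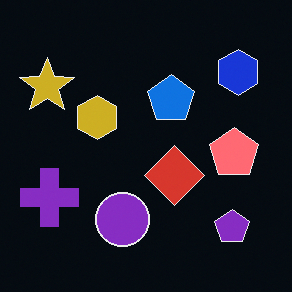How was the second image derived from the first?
Color-inverted (negative).

The light background has become dark and every shape's color is its complement — a photographic negative.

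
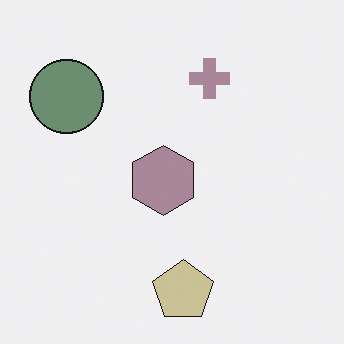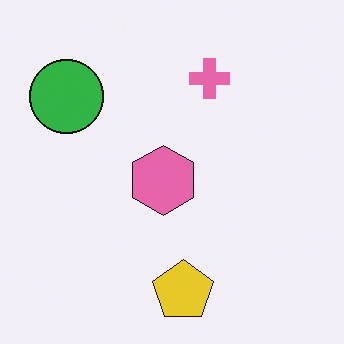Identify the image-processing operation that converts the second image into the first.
The transformation is: heavily desaturated.

All colors are more muted and greyish — a global saturation change.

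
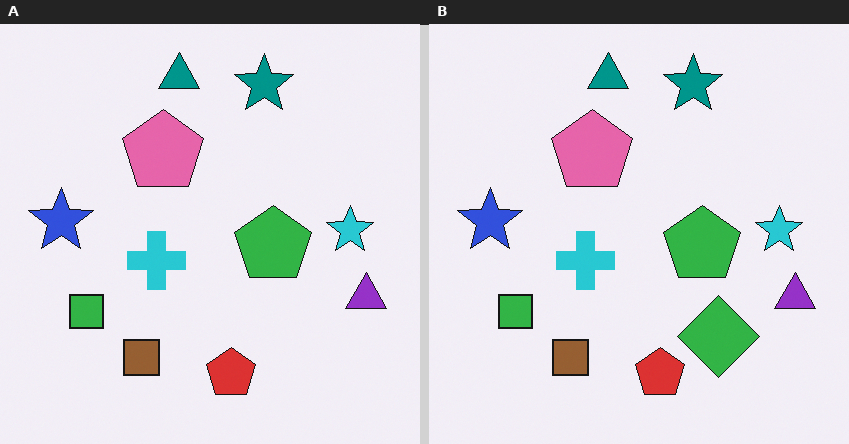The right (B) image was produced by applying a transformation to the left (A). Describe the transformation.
The transformation is: overlaid with an additional green diamond.

A green diamond appears in the right (B) image that is absent from the left (A).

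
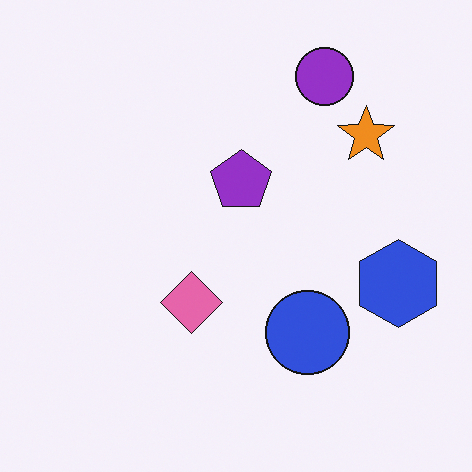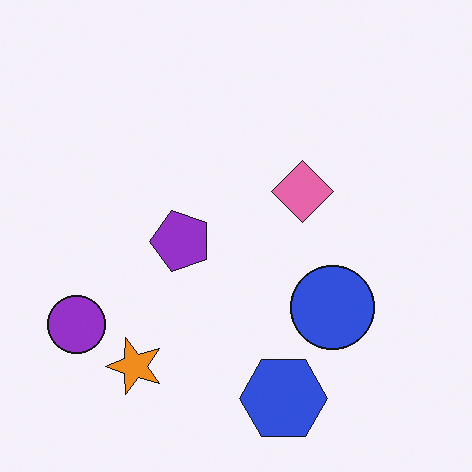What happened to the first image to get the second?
It was transposed (reflected across the top-left ↔ bottom-right diagonal).

Shapes have swapped their row and column positions — what was in the top-right is now in the bottom-left — a diagonal reflection.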